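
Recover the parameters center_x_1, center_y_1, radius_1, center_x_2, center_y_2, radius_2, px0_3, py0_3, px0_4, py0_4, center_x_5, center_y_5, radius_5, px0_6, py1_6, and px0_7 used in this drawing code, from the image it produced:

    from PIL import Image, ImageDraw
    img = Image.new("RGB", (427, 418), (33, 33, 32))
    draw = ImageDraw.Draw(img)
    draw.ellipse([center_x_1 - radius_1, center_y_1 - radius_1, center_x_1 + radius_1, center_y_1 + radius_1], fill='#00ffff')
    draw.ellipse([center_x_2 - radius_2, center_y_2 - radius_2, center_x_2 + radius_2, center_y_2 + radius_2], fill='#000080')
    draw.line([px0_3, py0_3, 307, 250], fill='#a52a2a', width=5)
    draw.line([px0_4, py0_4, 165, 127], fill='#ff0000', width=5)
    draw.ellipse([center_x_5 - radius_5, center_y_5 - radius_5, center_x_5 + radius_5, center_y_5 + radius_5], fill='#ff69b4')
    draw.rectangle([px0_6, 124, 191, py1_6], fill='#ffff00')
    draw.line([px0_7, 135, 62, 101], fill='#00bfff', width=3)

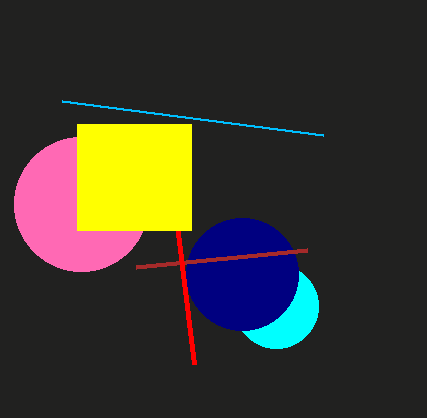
center_x_1 = 276; center_y_1 = 306; radius_1 = 42; center_x_2 = 242; center_y_2 = 274; radius_2 = 56; px0_3 = 136; py0_3 = 267; px0_4 = 194; py0_4 = 364; center_x_5 = 81; center_y_5 = 204; radius_5 = 67; px0_6 = 77; py1_6 = 230; px0_7 = 323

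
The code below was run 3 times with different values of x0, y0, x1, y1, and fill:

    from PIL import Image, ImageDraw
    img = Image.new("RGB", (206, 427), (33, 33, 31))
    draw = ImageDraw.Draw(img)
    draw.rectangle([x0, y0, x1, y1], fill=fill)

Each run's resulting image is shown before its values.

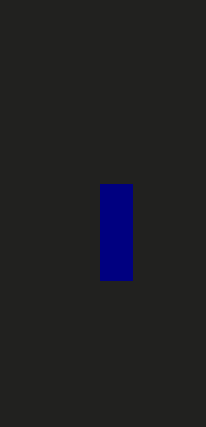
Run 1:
x0 = 100; y0 = 184; x1 = 132; y1 = 280; fill = 'navy'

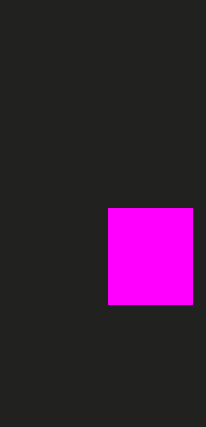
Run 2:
x0 = 108
y0 = 208
x1 = 192
y1 = 304
fill = 'magenta'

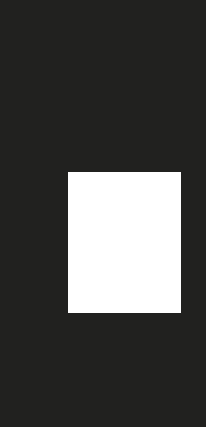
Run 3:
x0 = 68, y0 = 172, x1 = 180, y1 = 312, fill = 'white'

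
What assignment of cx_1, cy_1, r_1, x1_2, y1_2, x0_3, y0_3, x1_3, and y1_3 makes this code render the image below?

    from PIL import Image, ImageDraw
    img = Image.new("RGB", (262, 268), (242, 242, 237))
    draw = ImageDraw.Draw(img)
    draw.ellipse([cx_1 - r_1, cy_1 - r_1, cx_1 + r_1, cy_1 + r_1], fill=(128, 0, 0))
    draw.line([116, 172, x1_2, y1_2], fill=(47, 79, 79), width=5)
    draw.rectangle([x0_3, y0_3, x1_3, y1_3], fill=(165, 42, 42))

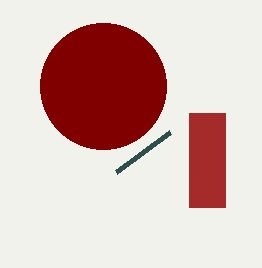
cx_1 = 103, cy_1 = 86, r_1 = 63, x1_2 = 170, y1_2 = 132, x0_3 = 189, y0_3 = 113, x1_3 = 225, y1_3 = 207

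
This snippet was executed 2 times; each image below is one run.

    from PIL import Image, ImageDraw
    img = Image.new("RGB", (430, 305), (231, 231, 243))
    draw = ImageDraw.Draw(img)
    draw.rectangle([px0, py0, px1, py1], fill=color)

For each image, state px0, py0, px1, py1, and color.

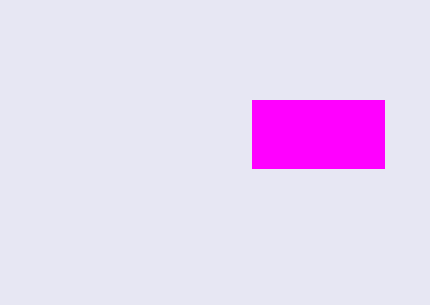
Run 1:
px0 = 252
py0 = 100
px1 = 384
py1 = 168
color = 'magenta'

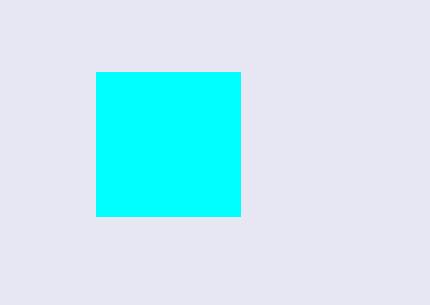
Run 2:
px0 = 96
py0 = 72
px1 = 240
py1 = 216
color = 'cyan'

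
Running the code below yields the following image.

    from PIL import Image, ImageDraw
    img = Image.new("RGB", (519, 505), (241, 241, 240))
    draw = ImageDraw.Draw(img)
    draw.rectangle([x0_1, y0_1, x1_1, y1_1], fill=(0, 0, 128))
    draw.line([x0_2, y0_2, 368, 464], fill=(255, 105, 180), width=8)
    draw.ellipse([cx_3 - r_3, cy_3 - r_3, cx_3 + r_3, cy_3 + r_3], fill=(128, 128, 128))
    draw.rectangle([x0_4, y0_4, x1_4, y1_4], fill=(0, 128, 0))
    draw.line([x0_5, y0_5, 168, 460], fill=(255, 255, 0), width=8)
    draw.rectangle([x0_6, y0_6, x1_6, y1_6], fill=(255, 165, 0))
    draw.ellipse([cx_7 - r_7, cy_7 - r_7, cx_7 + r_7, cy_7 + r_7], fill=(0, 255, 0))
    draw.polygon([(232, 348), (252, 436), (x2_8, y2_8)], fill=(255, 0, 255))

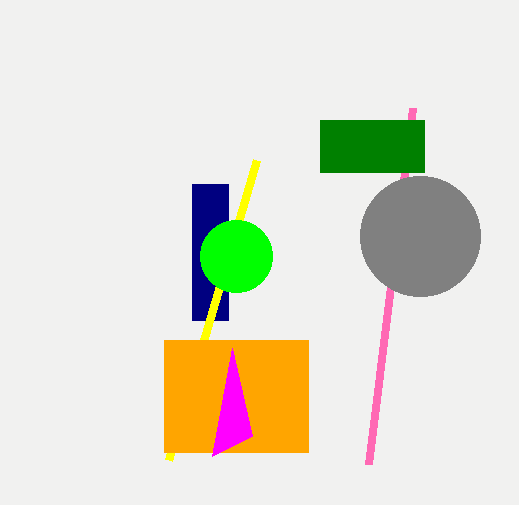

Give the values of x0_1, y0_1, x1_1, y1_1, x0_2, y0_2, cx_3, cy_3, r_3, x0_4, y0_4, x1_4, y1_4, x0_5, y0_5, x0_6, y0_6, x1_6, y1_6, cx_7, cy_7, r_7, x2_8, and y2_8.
x0_1 = 192
y0_1 = 184
x1_1 = 228
y1_1 = 320
x0_2 = 412
y0_2 = 108
cx_3 = 420
cy_3 = 236
r_3 = 60
x0_4 = 320
y0_4 = 120
x1_4 = 424
y1_4 = 172
x0_5 = 256
y0_5 = 160
x0_6 = 164
y0_6 = 340
x1_6 = 308
y1_6 = 452
cx_7 = 236
cy_7 = 256
r_7 = 36
x2_8 = 212
y2_8 = 456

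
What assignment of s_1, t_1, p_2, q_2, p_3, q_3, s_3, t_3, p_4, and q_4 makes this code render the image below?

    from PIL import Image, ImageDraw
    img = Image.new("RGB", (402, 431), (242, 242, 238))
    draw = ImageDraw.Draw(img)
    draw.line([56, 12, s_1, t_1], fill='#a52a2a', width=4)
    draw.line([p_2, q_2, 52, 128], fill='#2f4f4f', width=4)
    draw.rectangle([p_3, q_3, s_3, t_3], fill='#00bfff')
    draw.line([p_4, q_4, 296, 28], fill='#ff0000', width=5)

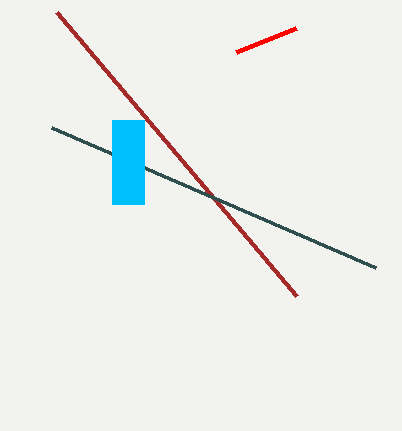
s_1 = 296; t_1 = 296; p_2 = 376; q_2 = 268; p_3 = 112; q_3 = 120; s_3 = 144; t_3 = 204; p_4 = 236; q_4 = 52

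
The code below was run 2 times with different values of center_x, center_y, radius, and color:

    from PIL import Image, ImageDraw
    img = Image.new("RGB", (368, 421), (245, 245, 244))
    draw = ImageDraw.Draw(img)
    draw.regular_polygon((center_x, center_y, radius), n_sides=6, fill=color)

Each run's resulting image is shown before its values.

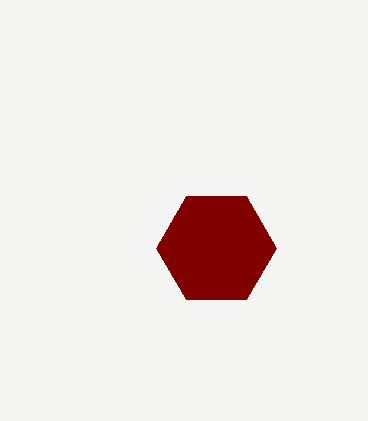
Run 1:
center_x = 216, center_y = 248, radius = 60, color = 'maroon'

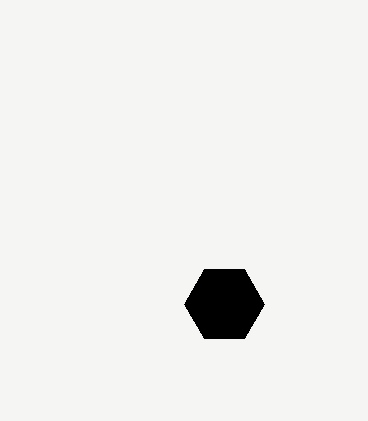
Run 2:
center_x = 224; center_y = 304; radius = 40; color = 'black'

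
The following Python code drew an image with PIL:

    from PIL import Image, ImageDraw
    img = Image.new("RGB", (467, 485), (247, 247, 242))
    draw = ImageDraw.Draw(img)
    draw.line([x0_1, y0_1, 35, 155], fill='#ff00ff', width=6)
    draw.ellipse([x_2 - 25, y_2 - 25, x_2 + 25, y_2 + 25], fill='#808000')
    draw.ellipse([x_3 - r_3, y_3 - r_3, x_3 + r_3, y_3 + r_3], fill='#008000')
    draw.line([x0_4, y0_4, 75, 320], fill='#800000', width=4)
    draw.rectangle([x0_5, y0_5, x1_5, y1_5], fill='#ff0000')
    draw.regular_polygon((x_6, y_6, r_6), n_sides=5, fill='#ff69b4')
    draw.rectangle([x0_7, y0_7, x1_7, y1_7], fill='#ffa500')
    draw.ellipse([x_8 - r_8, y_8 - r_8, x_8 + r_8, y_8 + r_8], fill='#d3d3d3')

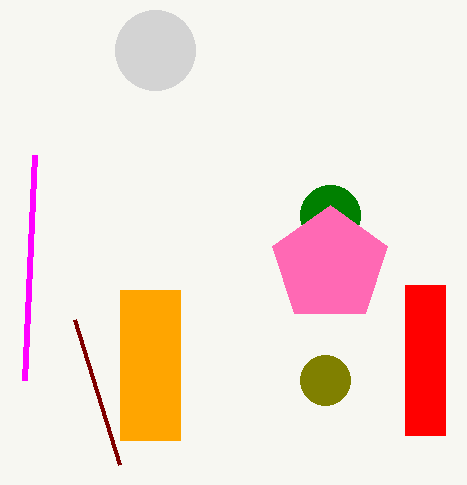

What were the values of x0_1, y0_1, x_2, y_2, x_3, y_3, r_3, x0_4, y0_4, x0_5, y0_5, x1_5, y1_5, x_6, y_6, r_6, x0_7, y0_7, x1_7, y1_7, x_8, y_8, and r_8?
x0_1 = 25, y0_1 = 380, x_2 = 325, y_2 = 380, x_3 = 330, y_3 = 215, r_3 = 30, x0_4 = 120, y0_4 = 465, x0_5 = 405, y0_5 = 285, x1_5 = 445, y1_5 = 435, x_6 = 330, y_6 = 265, r_6 = 60, x0_7 = 120, y0_7 = 290, x1_7 = 180, y1_7 = 440, x_8 = 155, y_8 = 50, r_8 = 40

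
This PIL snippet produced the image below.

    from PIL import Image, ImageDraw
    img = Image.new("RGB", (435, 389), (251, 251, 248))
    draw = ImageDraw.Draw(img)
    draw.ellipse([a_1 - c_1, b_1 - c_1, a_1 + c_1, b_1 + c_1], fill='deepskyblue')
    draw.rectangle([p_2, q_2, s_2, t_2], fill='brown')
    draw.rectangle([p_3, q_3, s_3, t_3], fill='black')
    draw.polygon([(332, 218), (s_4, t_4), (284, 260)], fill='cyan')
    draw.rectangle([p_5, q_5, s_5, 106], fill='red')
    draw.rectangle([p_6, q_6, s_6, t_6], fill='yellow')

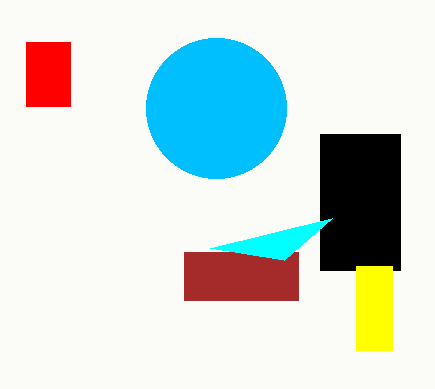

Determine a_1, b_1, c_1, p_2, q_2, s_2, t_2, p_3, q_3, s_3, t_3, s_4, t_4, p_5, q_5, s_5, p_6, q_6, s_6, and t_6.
a_1 = 216
b_1 = 108
c_1 = 70
p_2 = 184
q_2 = 252
s_2 = 298
t_2 = 300
p_3 = 320
q_3 = 134
s_3 = 400
t_3 = 270
s_4 = 210
t_4 = 248
p_5 = 26
q_5 = 42
s_5 = 70
p_6 = 356
q_6 = 266
s_6 = 392
t_6 = 350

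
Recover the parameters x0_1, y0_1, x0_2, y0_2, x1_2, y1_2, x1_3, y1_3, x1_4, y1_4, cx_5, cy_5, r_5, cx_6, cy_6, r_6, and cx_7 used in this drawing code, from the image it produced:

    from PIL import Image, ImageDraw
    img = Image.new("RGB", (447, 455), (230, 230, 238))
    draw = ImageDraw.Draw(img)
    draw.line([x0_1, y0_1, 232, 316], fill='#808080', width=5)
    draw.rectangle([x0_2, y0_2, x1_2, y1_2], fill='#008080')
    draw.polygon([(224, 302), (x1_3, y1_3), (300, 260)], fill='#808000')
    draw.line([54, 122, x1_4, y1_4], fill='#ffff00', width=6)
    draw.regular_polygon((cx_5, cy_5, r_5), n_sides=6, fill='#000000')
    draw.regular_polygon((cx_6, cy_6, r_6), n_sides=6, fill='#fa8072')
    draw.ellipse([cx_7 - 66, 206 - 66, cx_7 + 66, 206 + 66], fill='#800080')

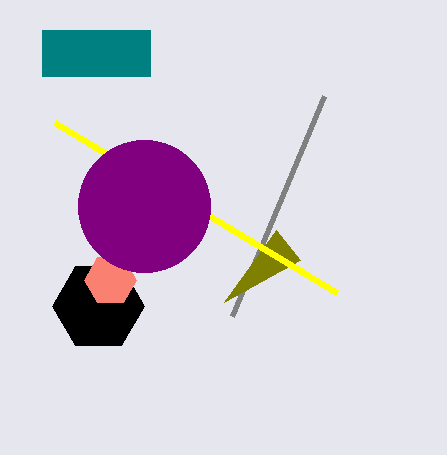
x0_1 = 324
y0_1 = 96
x0_2 = 42
y0_2 = 30
x1_2 = 150
y1_2 = 76
x1_3 = 276
y1_3 = 230
x1_4 = 336
y1_4 = 292
cx_5 = 98
cy_5 = 306
r_5 = 46
cx_6 = 110
cy_6 = 280
r_6 = 26
cx_7 = 144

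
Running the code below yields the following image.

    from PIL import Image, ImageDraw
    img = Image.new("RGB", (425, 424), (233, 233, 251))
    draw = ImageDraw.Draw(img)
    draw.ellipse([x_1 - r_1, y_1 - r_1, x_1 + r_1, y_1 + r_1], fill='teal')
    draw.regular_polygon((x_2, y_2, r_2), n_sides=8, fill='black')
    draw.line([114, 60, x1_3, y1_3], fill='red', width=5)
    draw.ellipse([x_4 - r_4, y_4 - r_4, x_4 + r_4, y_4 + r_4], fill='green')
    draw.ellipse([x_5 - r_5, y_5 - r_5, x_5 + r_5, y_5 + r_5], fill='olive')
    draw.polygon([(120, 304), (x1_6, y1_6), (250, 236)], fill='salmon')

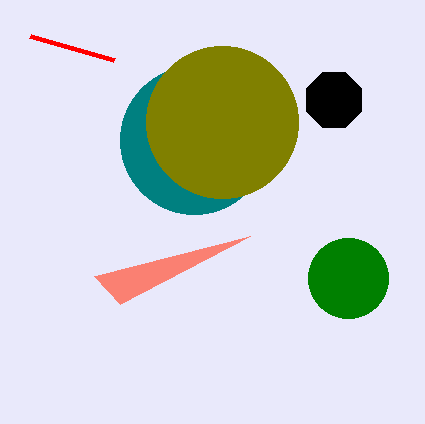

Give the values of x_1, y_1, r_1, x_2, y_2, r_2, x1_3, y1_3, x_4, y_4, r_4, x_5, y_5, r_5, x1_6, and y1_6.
x_1 = 194
y_1 = 140
r_1 = 74
x_2 = 334
y_2 = 100
r_2 = 30
x1_3 = 30
y1_3 = 36
x_4 = 348
y_4 = 278
r_4 = 40
x_5 = 222
y_5 = 122
r_5 = 76
x1_6 = 94
y1_6 = 276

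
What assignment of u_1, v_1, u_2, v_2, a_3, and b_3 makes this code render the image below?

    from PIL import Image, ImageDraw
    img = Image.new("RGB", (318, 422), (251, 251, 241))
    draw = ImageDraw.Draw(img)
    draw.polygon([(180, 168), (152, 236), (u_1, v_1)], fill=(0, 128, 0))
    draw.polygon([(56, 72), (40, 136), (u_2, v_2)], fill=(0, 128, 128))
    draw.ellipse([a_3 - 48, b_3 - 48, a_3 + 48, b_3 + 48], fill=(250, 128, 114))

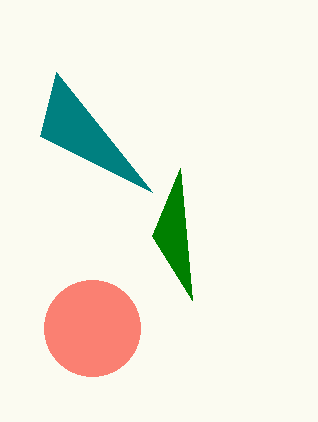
u_1 = 192
v_1 = 300
u_2 = 152
v_2 = 192
a_3 = 92
b_3 = 328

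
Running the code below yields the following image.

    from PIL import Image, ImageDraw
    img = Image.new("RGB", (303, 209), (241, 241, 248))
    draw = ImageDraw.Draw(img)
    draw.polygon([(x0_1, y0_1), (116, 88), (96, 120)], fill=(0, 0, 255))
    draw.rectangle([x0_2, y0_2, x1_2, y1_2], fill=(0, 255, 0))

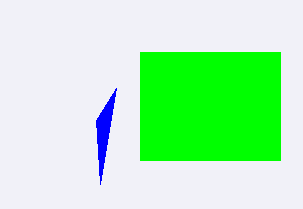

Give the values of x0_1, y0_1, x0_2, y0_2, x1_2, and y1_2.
x0_1 = 100; y0_1 = 184; x0_2 = 140; y0_2 = 52; x1_2 = 280; y1_2 = 160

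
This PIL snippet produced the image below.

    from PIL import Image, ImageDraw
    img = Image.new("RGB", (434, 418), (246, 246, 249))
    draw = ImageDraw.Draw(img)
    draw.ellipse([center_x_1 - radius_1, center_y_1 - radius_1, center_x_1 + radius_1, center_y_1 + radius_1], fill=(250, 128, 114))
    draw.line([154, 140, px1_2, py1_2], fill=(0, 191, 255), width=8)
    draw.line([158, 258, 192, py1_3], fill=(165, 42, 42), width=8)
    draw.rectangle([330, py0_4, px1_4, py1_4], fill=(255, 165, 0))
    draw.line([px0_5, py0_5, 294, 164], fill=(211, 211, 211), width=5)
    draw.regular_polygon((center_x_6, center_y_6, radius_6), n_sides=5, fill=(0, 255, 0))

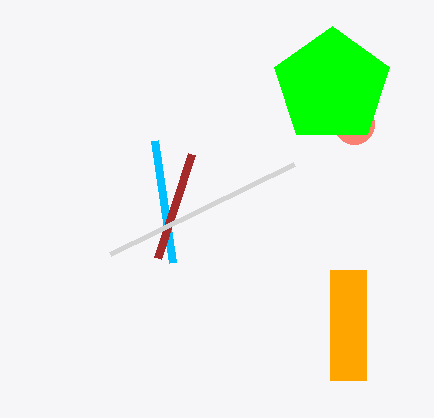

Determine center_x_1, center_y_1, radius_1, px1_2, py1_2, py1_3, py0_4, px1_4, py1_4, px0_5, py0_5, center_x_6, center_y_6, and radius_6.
center_x_1 = 354
center_y_1 = 124
radius_1 = 20
px1_2 = 172
py1_2 = 262
py1_3 = 154
py0_4 = 270
px1_4 = 366
py1_4 = 380
px0_5 = 110
py0_5 = 254
center_x_6 = 332
center_y_6 = 86
radius_6 = 60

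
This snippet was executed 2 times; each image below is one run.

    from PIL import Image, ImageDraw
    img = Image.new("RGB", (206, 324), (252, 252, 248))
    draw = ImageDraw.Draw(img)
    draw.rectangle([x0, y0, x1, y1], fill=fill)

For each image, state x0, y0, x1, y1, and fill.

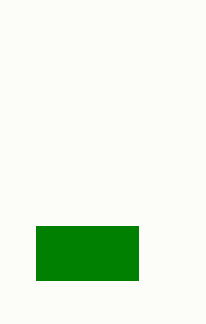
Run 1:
x0 = 36, y0 = 226, x1 = 138, y1 = 280, fill = 'green'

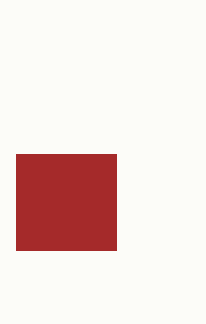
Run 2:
x0 = 16, y0 = 154, x1 = 116, y1 = 250, fill = 'brown'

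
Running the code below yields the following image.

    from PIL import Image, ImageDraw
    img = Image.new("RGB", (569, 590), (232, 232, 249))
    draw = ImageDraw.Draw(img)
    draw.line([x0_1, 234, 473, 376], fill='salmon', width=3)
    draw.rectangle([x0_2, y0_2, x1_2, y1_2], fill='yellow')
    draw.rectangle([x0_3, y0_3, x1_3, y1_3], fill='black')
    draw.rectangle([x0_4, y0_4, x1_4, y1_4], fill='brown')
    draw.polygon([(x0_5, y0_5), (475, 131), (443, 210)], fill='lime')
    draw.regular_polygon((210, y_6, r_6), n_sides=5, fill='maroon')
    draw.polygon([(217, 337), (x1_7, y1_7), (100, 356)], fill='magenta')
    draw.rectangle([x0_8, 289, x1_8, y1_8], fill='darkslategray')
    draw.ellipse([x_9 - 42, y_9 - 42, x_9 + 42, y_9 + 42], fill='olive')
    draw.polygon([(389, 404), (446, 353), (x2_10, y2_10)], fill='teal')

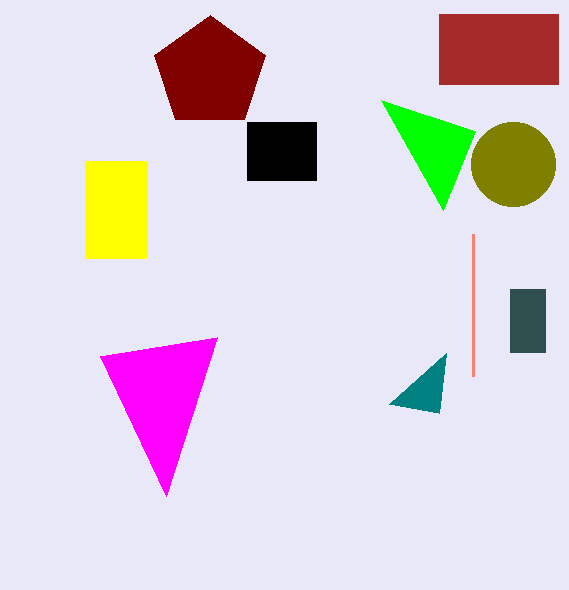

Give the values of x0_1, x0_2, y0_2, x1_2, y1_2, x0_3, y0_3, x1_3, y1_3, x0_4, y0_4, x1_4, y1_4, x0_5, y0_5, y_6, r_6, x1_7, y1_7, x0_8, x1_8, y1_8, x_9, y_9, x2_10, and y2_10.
x0_1 = 473; x0_2 = 85; y0_2 = 161; x1_2 = 147; y1_2 = 258; x0_3 = 247; y0_3 = 122; x1_3 = 316; y1_3 = 180; x0_4 = 439; y0_4 = 14; x1_4 = 558; y1_4 = 84; x0_5 = 381; y0_5 = 100; y_6 = 73; r_6 = 58; x1_7 = 166; y1_7 = 496; x0_8 = 510; x1_8 = 545; y1_8 = 352; x_9 = 513; y_9 = 164; x2_10 = 439; y2_10 = 413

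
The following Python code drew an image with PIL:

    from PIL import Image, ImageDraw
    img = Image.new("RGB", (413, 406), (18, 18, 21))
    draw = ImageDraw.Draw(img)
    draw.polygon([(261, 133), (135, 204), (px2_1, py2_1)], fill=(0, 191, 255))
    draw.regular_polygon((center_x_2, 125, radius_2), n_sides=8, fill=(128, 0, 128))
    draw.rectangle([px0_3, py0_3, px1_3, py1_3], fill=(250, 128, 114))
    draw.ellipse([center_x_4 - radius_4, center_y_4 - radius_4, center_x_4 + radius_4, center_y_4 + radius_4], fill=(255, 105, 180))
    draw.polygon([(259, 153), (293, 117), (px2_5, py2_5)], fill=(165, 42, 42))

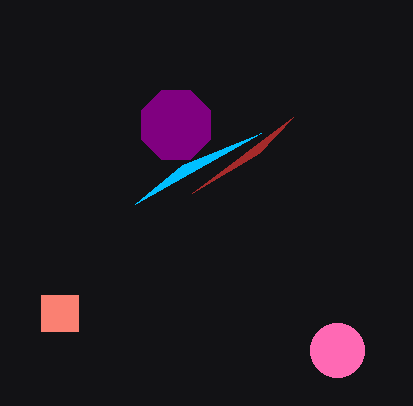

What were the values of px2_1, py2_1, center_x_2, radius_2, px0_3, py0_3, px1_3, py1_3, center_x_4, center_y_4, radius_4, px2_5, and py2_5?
px2_1 = 182
py2_1 = 165
center_x_2 = 176
radius_2 = 37
px0_3 = 41
py0_3 = 295
px1_3 = 78
py1_3 = 331
center_x_4 = 337
center_y_4 = 350
radius_4 = 27
px2_5 = 192
py2_5 = 193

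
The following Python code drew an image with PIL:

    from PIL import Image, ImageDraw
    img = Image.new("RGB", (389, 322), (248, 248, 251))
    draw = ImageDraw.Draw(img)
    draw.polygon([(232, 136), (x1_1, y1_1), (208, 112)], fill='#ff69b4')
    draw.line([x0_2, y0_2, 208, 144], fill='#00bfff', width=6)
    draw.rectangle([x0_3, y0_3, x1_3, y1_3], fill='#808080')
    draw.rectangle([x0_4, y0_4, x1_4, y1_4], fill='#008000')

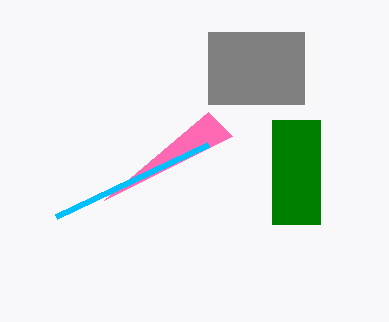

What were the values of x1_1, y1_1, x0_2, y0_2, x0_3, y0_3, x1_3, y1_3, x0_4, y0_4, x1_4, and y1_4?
x1_1 = 104, y1_1 = 200, x0_2 = 56, y0_2 = 216, x0_3 = 208, y0_3 = 32, x1_3 = 304, y1_3 = 104, x0_4 = 272, y0_4 = 120, x1_4 = 320, y1_4 = 224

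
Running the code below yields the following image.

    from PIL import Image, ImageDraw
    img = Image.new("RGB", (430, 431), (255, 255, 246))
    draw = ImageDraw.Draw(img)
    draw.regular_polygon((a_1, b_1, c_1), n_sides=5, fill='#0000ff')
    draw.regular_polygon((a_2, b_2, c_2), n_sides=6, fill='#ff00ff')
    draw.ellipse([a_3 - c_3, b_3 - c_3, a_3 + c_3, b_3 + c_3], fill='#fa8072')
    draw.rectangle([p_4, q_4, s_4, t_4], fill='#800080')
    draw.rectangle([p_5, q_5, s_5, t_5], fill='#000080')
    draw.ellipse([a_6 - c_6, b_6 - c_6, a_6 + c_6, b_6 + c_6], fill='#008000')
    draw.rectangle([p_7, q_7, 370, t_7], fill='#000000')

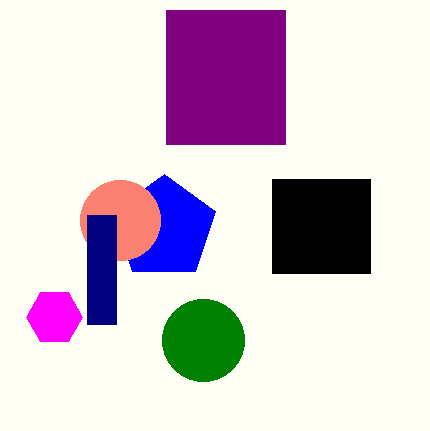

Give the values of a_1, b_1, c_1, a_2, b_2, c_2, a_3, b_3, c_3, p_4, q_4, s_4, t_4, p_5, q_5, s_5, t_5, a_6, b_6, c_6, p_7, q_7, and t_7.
a_1 = 164; b_1 = 228; c_1 = 54; a_2 = 54; b_2 = 317; c_2 = 28; a_3 = 120; b_3 = 220; c_3 = 40; p_4 = 166; q_4 = 10; s_4 = 285; t_4 = 144; p_5 = 87; q_5 = 215; s_5 = 116; t_5 = 324; a_6 = 203; b_6 = 340; c_6 = 41; p_7 = 272; q_7 = 179; t_7 = 273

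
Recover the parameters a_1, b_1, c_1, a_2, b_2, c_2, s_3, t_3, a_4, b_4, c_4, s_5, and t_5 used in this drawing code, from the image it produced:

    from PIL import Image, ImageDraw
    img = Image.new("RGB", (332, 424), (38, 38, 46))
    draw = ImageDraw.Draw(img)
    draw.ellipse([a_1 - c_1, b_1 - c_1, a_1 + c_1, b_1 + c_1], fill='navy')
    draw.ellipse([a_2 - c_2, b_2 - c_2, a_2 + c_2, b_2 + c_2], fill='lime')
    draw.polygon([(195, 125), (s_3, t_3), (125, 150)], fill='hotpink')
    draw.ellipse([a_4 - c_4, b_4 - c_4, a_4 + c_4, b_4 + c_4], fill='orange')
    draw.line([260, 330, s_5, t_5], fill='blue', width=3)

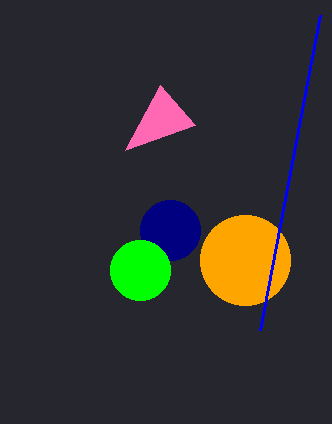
a_1 = 170; b_1 = 230; c_1 = 30; a_2 = 140; b_2 = 270; c_2 = 30; s_3 = 160; t_3 = 85; a_4 = 245; b_4 = 260; c_4 = 45; s_5 = 320; t_5 = 15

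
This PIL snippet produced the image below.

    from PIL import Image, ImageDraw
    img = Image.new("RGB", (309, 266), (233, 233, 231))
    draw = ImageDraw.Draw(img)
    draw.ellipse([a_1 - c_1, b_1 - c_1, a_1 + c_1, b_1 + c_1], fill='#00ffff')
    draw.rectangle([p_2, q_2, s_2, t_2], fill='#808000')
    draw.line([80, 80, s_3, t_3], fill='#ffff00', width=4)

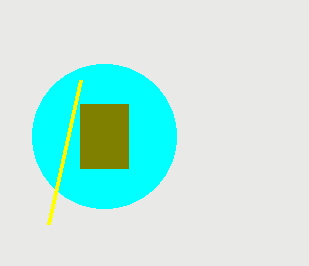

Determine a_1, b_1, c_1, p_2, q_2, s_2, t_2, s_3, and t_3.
a_1 = 104, b_1 = 136, c_1 = 72, p_2 = 80, q_2 = 104, s_2 = 128, t_2 = 168, s_3 = 48, t_3 = 224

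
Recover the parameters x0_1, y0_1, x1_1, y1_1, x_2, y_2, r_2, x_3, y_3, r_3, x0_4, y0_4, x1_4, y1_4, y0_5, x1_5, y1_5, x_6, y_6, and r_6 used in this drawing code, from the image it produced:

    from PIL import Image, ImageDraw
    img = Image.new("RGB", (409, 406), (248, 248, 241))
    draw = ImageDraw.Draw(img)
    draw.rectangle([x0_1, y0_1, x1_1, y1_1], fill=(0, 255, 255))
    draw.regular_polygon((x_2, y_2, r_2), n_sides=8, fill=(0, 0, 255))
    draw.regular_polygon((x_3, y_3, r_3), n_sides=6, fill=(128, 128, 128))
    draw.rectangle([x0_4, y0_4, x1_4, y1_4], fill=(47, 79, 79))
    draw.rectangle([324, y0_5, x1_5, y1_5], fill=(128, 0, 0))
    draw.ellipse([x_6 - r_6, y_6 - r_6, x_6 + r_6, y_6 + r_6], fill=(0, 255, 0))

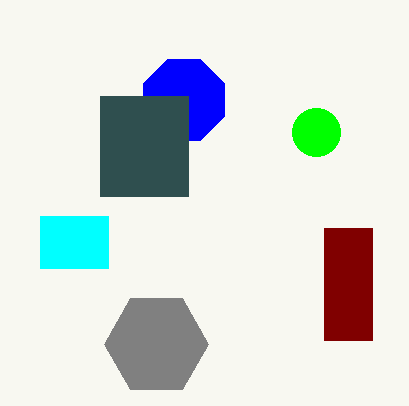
x0_1 = 40
y0_1 = 216
x1_1 = 108
y1_1 = 268
x_2 = 184
y_2 = 100
r_2 = 44
x_3 = 156
y_3 = 344
r_3 = 52
x0_4 = 100
y0_4 = 96
x1_4 = 188
y1_4 = 196
y0_5 = 228
x1_5 = 372
y1_5 = 340
x_6 = 316
y_6 = 132
r_6 = 24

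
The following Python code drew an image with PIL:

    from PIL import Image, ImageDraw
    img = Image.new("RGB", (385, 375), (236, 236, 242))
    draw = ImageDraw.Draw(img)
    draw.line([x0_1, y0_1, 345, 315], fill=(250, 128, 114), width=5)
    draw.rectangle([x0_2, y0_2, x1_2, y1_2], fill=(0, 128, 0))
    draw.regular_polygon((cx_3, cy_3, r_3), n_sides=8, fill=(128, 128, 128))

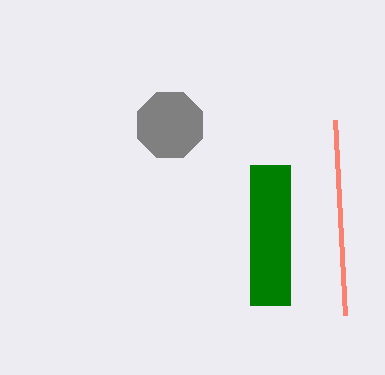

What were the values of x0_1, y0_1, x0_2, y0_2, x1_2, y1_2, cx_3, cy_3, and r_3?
x0_1 = 335
y0_1 = 120
x0_2 = 250
y0_2 = 165
x1_2 = 290
y1_2 = 305
cx_3 = 170
cy_3 = 125
r_3 = 35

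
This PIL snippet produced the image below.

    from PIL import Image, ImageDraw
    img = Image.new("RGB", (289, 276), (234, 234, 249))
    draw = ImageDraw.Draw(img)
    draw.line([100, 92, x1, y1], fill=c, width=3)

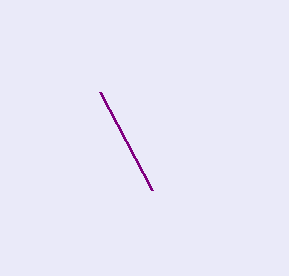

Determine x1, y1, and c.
x1 = 152, y1 = 190, c = 'purple'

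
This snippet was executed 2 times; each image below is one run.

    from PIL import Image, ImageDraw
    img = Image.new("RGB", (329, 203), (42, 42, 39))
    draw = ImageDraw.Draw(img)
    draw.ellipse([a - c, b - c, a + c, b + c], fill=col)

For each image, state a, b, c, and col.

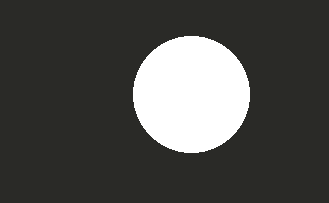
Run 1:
a = 191, b = 94, c = 58, col = 'white'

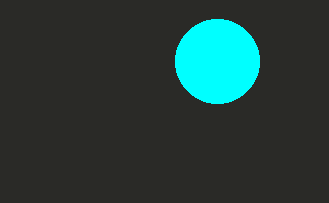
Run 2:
a = 217
b = 61
c = 42
col = 'cyan'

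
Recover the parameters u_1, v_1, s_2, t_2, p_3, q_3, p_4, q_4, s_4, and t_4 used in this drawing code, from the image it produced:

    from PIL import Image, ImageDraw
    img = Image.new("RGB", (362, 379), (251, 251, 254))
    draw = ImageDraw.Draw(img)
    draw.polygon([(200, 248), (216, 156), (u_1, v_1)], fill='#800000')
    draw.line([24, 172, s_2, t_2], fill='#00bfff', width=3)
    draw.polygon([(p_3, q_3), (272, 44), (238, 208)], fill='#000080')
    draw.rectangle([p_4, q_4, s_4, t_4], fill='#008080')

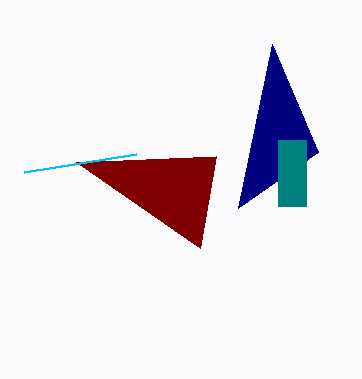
u_1 = 76; v_1 = 162; s_2 = 136; t_2 = 154; p_3 = 318; q_3 = 152; p_4 = 278; q_4 = 140; s_4 = 306; t_4 = 206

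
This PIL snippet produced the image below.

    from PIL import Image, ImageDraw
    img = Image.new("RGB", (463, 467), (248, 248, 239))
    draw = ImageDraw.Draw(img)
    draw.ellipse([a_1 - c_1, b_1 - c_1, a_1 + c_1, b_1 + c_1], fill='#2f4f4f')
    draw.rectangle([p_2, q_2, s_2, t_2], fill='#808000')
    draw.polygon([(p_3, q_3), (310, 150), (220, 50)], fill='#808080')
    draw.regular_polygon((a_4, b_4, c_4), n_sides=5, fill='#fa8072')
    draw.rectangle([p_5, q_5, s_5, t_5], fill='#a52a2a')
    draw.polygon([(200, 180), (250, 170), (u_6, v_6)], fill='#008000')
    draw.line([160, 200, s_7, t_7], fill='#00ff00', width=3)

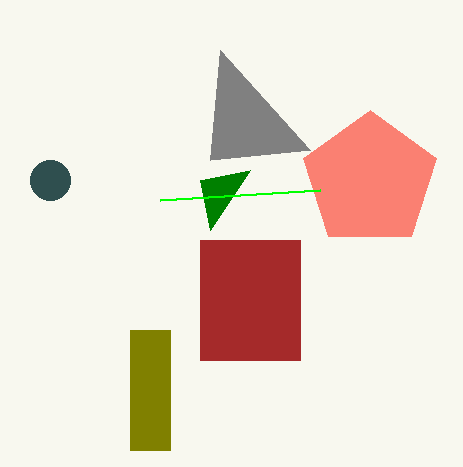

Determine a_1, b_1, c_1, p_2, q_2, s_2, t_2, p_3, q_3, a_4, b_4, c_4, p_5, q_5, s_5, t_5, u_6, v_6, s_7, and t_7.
a_1 = 50; b_1 = 180; c_1 = 20; p_2 = 130; q_2 = 330; s_2 = 170; t_2 = 450; p_3 = 210; q_3 = 160; a_4 = 370; b_4 = 180; c_4 = 70; p_5 = 200; q_5 = 240; s_5 = 300; t_5 = 360; u_6 = 210; v_6 = 230; s_7 = 320; t_7 = 190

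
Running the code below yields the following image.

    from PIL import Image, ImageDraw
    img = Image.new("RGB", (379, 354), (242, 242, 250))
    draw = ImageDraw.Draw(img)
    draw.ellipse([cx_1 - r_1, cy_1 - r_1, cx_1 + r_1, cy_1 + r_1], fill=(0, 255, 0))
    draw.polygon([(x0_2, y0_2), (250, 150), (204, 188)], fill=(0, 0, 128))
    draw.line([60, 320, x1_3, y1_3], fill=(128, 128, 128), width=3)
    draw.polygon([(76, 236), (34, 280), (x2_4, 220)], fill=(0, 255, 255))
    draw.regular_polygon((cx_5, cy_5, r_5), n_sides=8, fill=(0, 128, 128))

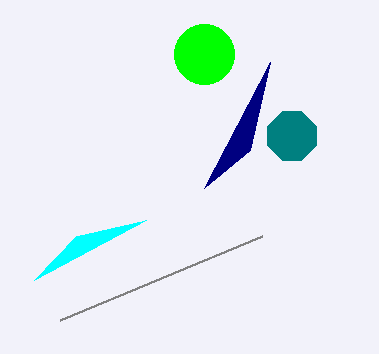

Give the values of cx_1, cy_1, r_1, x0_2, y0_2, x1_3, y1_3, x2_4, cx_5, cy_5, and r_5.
cx_1 = 204; cy_1 = 54; r_1 = 30; x0_2 = 270; y0_2 = 62; x1_3 = 262; y1_3 = 236; x2_4 = 146; cx_5 = 292; cy_5 = 136; r_5 = 26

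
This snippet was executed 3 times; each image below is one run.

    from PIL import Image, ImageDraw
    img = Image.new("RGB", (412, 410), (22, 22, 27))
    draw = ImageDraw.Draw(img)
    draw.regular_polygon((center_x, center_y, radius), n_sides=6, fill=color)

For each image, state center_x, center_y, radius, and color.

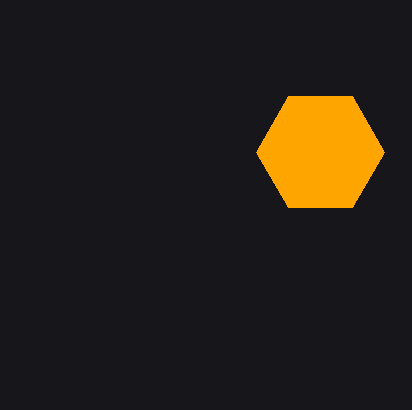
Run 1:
center_x = 320, center_y = 152, radius = 64, color = 'orange'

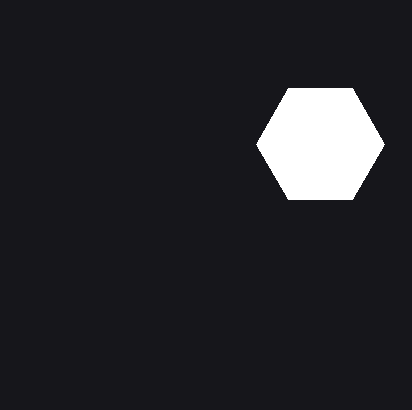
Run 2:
center_x = 320; center_y = 144; radius = 64; color = 'white'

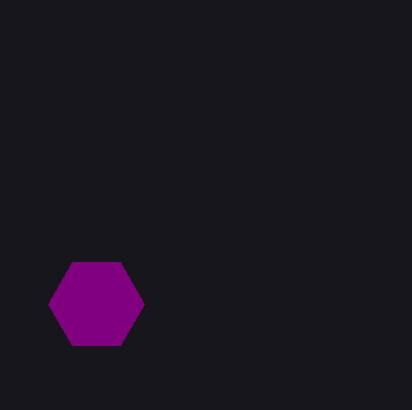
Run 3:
center_x = 96; center_y = 304; radius = 48; color = 'purple'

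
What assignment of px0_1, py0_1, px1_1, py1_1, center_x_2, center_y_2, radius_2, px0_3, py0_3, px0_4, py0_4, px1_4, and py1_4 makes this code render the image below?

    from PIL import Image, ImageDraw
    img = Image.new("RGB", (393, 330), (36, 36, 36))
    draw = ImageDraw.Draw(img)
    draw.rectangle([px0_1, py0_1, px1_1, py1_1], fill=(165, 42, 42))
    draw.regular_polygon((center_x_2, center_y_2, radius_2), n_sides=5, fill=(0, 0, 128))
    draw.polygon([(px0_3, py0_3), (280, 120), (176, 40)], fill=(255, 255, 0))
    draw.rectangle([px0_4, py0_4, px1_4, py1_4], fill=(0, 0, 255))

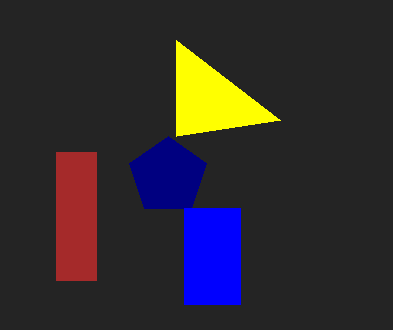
px0_1 = 56, py0_1 = 152, px1_1 = 96, py1_1 = 280, center_x_2 = 168, center_y_2 = 176, radius_2 = 40, px0_3 = 176, py0_3 = 136, px0_4 = 184, py0_4 = 208, px1_4 = 240, py1_4 = 304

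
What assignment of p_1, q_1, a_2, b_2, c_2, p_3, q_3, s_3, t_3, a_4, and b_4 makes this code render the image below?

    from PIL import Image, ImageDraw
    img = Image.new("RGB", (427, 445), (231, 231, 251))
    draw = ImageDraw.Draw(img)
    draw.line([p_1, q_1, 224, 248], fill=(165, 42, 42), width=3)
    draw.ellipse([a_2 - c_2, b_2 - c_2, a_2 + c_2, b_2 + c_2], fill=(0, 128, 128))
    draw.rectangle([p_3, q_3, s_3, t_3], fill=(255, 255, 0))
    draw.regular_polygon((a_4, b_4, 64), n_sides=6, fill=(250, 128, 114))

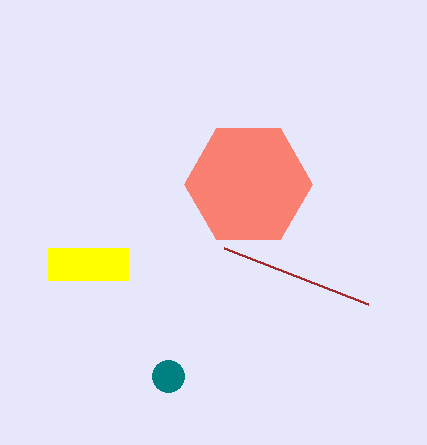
p_1 = 368; q_1 = 304; a_2 = 168; b_2 = 376; c_2 = 16; p_3 = 48; q_3 = 248; s_3 = 128; t_3 = 280; a_4 = 248; b_4 = 184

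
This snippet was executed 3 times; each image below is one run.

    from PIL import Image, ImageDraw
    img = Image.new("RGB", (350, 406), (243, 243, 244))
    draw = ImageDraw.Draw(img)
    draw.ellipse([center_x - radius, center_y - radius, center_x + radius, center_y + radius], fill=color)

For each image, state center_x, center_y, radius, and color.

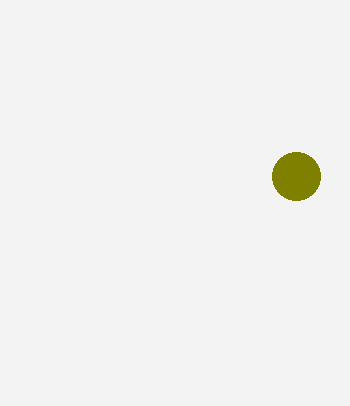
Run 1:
center_x = 296, center_y = 176, radius = 24, color = 'olive'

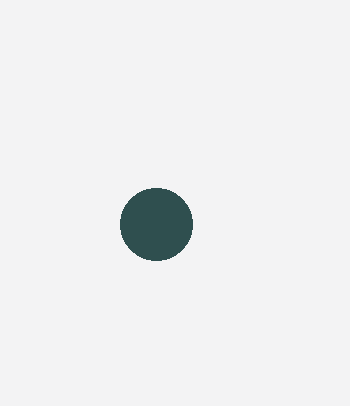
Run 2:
center_x = 156
center_y = 224
radius = 36
color = 'darkslategray'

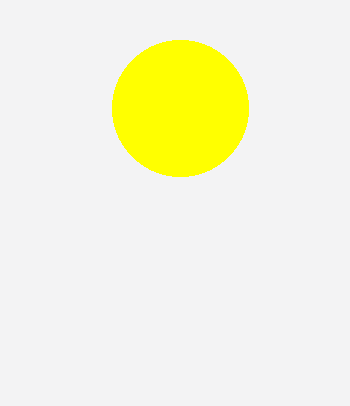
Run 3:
center_x = 180; center_y = 108; radius = 68; color = 'yellow'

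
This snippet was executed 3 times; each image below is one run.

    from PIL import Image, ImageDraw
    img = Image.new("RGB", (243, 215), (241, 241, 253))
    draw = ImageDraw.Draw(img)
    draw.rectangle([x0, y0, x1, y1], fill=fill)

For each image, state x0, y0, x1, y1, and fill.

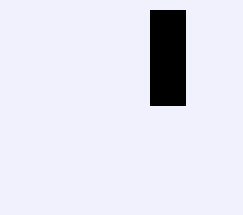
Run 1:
x0 = 150; y0 = 10; x1 = 185; y1 = 105; fill = 'black'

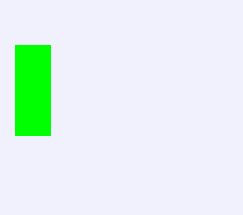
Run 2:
x0 = 15
y0 = 45
x1 = 50
y1 = 135
fill = 'lime'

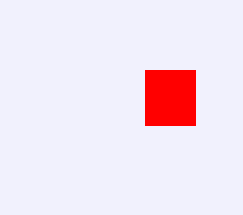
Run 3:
x0 = 145, y0 = 70, x1 = 195, y1 = 125, fill = 'red'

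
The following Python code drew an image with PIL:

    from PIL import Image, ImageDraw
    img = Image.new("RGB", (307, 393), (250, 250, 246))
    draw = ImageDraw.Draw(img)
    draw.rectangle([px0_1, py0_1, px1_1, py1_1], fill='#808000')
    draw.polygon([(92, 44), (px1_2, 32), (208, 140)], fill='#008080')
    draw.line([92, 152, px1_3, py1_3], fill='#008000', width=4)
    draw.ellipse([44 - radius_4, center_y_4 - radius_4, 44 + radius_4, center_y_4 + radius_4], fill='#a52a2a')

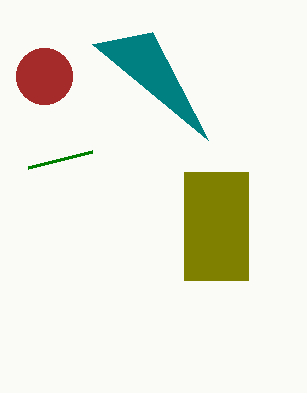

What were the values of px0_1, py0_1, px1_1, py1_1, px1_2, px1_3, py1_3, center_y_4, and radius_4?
px0_1 = 184, py0_1 = 172, px1_1 = 248, py1_1 = 280, px1_2 = 152, px1_3 = 28, py1_3 = 168, center_y_4 = 76, radius_4 = 28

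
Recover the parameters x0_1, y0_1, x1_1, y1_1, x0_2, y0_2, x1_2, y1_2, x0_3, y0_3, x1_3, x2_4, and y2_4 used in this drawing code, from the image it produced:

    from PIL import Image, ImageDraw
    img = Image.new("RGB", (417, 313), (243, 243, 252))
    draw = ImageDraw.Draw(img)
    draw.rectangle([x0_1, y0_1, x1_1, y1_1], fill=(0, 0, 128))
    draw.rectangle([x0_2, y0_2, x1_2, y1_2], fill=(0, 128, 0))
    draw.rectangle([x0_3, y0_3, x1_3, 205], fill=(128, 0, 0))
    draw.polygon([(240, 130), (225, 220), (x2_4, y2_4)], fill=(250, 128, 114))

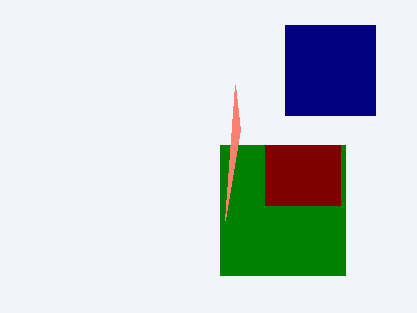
x0_1 = 285, y0_1 = 25, x1_1 = 375, y1_1 = 115, x0_2 = 220, y0_2 = 145, x1_2 = 345, y1_2 = 275, x0_3 = 265, y0_3 = 145, x1_3 = 340, x2_4 = 235, y2_4 = 85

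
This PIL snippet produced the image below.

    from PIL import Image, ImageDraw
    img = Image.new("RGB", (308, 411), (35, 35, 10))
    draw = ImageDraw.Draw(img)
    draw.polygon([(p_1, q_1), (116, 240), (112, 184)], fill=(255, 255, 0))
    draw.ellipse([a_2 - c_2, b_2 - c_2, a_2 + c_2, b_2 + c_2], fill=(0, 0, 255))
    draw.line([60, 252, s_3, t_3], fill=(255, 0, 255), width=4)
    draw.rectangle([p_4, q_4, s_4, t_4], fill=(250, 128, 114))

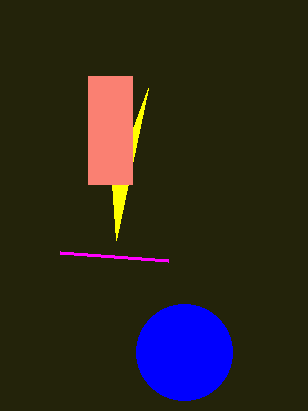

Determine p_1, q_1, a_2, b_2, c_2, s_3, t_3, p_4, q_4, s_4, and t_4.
p_1 = 148
q_1 = 88
a_2 = 184
b_2 = 352
c_2 = 48
s_3 = 168
t_3 = 260
p_4 = 88
q_4 = 76
s_4 = 132
t_4 = 184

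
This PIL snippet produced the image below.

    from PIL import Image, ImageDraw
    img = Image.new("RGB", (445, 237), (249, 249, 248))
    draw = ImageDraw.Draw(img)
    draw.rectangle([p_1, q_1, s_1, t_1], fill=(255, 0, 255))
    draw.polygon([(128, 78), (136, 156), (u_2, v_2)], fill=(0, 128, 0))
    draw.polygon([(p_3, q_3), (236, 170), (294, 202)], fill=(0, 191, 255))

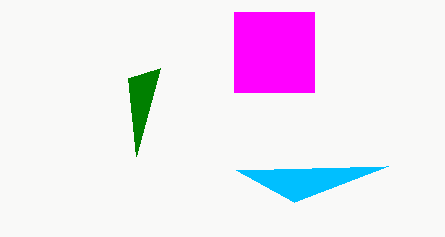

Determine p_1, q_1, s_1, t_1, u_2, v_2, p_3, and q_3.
p_1 = 234
q_1 = 12
s_1 = 314
t_1 = 92
u_2 = 160
v_2 = 68
p_3 = 388
q_3 = 166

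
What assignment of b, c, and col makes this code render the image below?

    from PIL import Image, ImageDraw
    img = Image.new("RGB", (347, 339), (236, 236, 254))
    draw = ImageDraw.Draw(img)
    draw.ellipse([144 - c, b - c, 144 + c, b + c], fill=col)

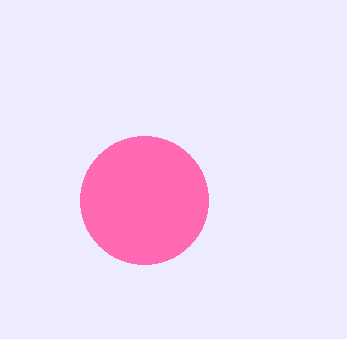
b = 200, c = 64, col = 'hotpink'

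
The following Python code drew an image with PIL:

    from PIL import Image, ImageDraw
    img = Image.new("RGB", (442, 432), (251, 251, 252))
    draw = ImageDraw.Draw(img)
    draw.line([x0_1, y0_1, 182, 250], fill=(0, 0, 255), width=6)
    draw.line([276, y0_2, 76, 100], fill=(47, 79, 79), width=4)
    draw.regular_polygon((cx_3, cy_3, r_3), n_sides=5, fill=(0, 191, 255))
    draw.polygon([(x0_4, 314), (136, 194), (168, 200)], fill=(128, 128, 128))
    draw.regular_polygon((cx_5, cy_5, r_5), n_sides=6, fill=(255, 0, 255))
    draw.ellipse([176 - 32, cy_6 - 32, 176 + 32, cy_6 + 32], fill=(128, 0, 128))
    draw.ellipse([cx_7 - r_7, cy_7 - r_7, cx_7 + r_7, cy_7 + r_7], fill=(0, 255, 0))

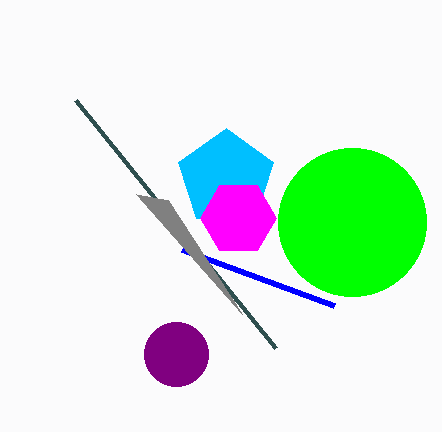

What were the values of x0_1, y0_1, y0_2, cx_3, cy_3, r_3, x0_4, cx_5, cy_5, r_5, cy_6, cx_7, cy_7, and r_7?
x0_1 = 334; y0_1 = 306; y0_2 = 348; cx_3 = 226; cy_3 = 178; r_3 = 50; x0_4 = 242; cx_5 = 238; cy_5 = 218; r_5 = 38; cy_6 = 354; cx_7 = 352; cy_7 = 222; r_7 = 74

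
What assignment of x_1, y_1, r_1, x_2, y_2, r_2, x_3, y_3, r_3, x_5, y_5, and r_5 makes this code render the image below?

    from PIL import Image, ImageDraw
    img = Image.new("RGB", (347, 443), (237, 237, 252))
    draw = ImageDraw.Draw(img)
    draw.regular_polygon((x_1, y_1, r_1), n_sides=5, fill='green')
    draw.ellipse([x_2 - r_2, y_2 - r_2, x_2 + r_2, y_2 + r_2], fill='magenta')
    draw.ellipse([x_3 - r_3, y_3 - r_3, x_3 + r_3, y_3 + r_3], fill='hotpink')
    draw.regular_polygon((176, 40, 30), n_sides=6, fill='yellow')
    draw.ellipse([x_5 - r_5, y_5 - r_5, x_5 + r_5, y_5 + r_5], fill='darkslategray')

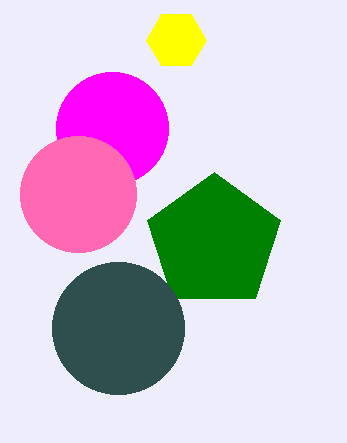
x_1 = 214
y_1 = 242
r_1 = 70
x_2 = 112
y_2 = 128
r_2 = 56
x_3 = 78
y_3 = 194
r_3 = 58
x_5 = 118
y_5 = 328
r_5 = 66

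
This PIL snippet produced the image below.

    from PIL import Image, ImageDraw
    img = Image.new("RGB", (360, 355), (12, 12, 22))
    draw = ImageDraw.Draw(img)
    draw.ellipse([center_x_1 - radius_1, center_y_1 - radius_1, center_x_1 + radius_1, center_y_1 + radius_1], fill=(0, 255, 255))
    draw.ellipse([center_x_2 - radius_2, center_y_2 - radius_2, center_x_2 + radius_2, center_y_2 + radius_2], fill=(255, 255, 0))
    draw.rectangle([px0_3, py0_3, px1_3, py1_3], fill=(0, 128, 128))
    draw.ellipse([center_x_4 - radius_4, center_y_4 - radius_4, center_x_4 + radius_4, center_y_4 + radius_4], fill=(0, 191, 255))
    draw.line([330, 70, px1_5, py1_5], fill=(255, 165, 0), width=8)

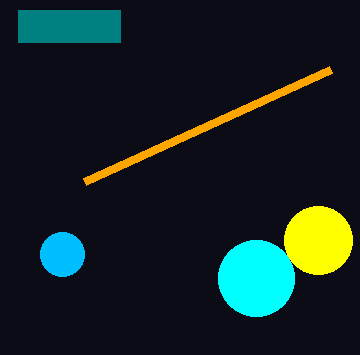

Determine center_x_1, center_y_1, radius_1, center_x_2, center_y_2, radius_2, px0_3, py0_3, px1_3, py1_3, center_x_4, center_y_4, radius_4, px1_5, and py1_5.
center_x_1 = 256
center_y_1 = 278
radius_1 = 38
center_x_2 = 318
center_y_2 = 240
radius_2 = 34
px0_3 = 18
py0_3 = 10
px1_3 = 120
py1_3 = 42
center_x_4 = 62
center_y_4 = 254
radius_4 = 22
px1_5 = 84
py1_5 = 182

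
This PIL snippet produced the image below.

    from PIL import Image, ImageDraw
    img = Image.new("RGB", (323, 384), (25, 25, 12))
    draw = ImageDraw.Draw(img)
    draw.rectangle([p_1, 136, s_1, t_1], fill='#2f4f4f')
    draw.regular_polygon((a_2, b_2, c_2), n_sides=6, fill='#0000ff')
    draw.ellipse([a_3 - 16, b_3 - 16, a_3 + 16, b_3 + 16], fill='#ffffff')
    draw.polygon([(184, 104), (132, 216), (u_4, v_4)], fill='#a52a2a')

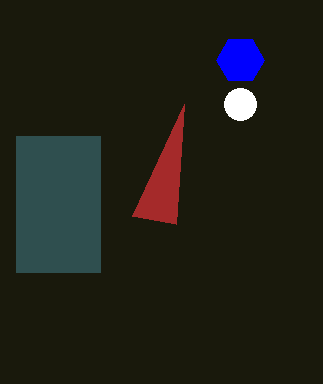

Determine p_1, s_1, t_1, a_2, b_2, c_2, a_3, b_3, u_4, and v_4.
p_1 = 16
s_1 = 100
t_1 = 272
a_2 = 240
b_2 = 60
c_2 = 24
a_3 = 240
b_3 = 104
u_4 = 176
v_4 = 224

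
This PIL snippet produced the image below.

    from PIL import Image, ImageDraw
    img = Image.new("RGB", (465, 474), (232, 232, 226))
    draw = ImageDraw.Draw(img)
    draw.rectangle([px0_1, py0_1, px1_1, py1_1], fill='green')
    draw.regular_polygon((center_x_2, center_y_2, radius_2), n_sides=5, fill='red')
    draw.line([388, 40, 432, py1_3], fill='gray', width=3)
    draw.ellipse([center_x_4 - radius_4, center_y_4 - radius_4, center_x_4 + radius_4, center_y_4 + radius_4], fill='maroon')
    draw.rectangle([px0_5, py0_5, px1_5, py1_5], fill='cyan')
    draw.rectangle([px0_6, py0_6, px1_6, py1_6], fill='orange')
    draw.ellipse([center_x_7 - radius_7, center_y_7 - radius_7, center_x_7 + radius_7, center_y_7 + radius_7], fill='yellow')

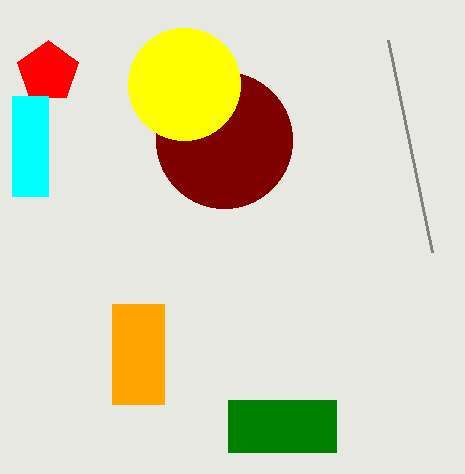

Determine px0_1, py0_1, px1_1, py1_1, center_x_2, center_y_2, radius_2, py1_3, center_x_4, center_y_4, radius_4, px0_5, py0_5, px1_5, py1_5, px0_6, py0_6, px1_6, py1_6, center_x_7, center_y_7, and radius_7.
px0_1 = 228; py0_1 = 400; px1_1 = 336; py1_1 = 452; center_x_2 = 48; center_y_2 = 72; radius_2 = 32; py1_3 = 252; center_x_4 = 224; center_y_4 = 140; radius_4 = 68; px0_5 = 12; py0_5 = 96; px1_5 = 48; py1_5 = 196; px0_6 = 112; py0_6 = 304; px1_6 = 164; py1_6 = 404; center_x_7 = 184; center_y_7 = 84; radius_7 = 56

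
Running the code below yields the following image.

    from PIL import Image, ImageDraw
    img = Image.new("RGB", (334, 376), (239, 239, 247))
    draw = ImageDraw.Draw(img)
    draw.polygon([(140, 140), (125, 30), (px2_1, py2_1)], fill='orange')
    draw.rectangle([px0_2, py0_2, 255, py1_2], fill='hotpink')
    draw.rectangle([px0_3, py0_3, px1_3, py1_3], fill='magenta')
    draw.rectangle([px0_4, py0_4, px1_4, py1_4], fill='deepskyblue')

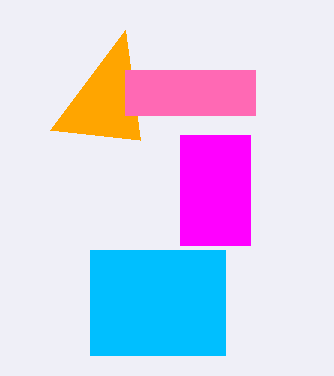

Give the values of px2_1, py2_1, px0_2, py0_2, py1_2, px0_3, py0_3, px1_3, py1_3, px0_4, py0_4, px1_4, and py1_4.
px2_1 = 50, py2_1 = 130, px0_2 = 125, py0_2 = 70, py1_2 = 115, px0_3 = 180, py0_3 = 135, px1_3 = 250, py1_3 = 245, px0_4 = 90, py0_4 = 250, px1_4 = 225, py1_4 = 355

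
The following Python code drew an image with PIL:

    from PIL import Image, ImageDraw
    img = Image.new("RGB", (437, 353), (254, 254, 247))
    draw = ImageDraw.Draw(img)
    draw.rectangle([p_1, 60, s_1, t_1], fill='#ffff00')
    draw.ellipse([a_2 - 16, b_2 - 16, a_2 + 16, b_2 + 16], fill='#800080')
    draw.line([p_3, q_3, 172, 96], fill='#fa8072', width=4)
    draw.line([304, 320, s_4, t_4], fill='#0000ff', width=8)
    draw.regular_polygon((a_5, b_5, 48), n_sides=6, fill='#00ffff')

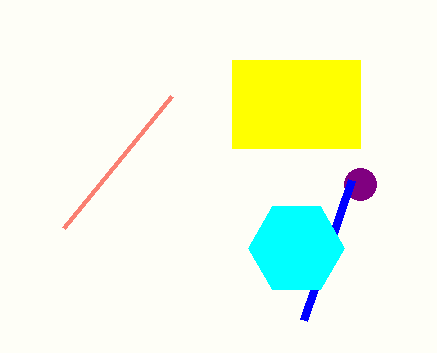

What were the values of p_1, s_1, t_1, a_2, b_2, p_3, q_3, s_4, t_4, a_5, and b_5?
p_1 = 232
s_1 = 360
t_1 = 148
a_2 = 360
b_2 = 184
p_3 = 64
q_3 = 228
s_4 = 352
t_4 = 180
a_5 = 296
b_5 = 248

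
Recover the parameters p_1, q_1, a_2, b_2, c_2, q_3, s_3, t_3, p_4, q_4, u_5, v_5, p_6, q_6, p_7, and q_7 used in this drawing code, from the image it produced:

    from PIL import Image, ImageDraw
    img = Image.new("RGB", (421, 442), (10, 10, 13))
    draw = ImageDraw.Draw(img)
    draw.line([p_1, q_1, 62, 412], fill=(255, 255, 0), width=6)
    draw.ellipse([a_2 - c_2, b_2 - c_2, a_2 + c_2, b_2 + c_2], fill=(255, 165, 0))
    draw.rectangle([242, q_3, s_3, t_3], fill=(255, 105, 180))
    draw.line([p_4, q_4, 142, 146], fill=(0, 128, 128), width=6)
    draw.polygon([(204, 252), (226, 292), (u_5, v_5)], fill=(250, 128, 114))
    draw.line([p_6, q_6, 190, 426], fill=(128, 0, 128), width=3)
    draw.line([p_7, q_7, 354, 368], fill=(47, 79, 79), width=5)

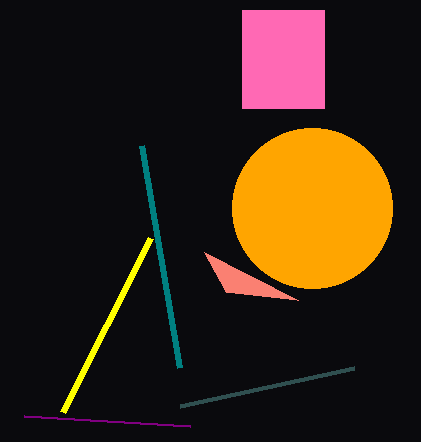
p_1 = 150, q_1 = 238, a_2 = 312, b_2 = 208, c_2 = 80, q_3 = 10, s_3 = 324, t_3 = 108, p_4 = 180, q_4 = 368, u_5 = 298, v_5 = 300, p_6 = 24, q_6 = 416, p_7 = 180, q_7 = 406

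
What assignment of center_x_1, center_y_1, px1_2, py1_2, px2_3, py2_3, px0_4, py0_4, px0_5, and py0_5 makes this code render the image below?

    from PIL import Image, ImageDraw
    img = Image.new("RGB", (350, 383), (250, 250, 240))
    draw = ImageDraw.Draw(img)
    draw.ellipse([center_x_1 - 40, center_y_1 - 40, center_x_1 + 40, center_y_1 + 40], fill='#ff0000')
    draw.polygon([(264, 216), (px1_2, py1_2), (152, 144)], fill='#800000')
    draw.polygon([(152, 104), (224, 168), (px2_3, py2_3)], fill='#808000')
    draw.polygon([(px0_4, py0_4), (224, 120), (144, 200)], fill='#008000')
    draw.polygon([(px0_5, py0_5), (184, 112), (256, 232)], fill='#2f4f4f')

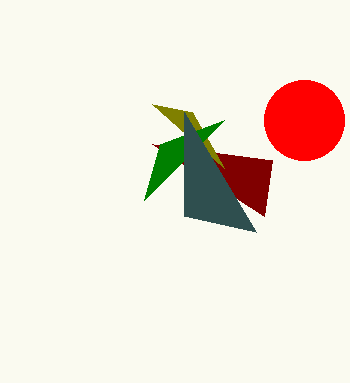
center_x_1 = 304
center_y_1 = 120
px1_2 = 272
py1_2 = 160
px2_3 = 192
py2_3 = 112
px0_4 = 160
py0_4 = 144
px0_5 = 184
py0_5 = 216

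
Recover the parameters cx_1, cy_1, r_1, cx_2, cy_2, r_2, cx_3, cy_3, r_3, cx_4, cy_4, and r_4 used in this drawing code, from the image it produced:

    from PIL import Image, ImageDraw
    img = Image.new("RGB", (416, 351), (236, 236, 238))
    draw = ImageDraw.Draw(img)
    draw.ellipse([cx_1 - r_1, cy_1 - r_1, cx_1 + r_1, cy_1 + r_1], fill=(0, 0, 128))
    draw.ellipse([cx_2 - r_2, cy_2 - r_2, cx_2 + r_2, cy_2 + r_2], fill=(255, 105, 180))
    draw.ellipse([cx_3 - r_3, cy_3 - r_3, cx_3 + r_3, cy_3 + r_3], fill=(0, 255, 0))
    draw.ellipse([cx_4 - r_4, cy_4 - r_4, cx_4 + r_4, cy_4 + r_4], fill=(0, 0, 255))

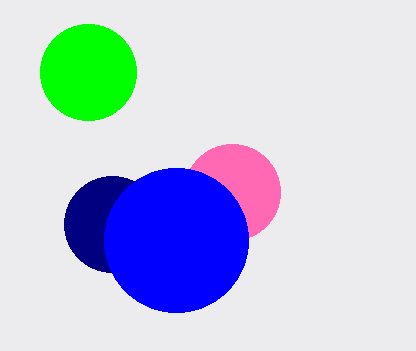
cx_1 = 112, cy_1 = 224, r_1 = 48, cx_2 = 232, cy_2 = 192, r_2 = 48, cx_3 = 88, cy_3 = 72, r_3 = 48, cx_4 = 176, cy_4 = 240, r_4 = 72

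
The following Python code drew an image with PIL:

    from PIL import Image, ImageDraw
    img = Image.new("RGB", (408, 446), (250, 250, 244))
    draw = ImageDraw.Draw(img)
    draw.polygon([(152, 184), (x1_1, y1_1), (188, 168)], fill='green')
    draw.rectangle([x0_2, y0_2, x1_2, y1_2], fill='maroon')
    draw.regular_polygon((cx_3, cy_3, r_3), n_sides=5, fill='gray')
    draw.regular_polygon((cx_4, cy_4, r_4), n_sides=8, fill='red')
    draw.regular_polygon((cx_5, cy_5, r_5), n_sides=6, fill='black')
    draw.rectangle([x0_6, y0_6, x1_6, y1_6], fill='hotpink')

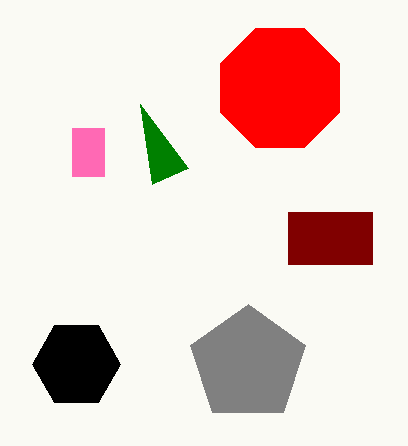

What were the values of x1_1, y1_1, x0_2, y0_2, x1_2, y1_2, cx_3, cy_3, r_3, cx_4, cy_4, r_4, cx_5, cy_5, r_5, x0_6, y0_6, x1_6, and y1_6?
x1_1 = 140
y1_1 = 104
x0_2 = 288
y0_2 = 212
x1_2 = 372
y1_2 = 264
cx_3 = 248
cy_3 = 364
r_3 = 60
cx_4 = 280
cy_4 = 88
r_4 = 64
cx_5 = 76
cy_5 = 364
r_5 = 44
x0_6 = 72
y0_6 = 128
x1_6 = 104
y1_6 = 176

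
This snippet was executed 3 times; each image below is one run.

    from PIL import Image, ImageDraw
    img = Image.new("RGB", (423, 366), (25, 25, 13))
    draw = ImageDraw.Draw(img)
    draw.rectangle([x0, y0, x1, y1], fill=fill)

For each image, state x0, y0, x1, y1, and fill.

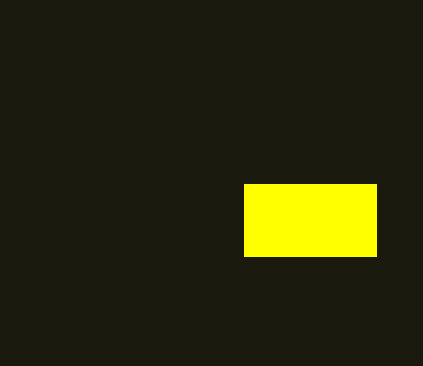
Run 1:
x0 = 244; y0 = 184; x1 = 376; y1 = 256; fill = 'yellow'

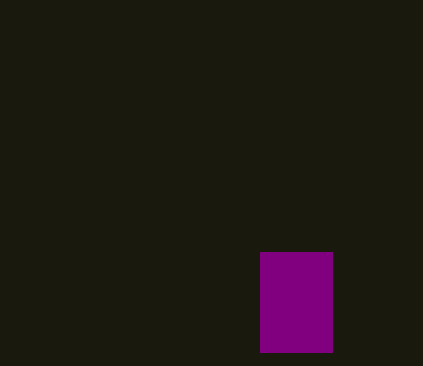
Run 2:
x0 = 260; y0 = 252; x1 = 332; y1 = 352; fill = 'purple'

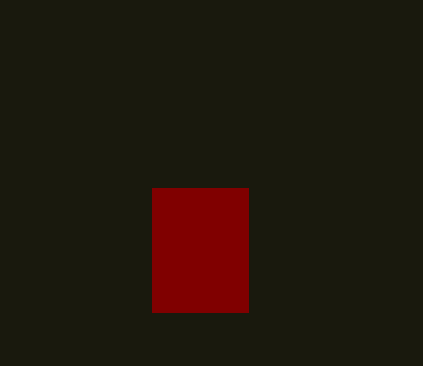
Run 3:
x0 = 152; y0 = 188; x1 = 248; y1 = 312; fill = 'maroon'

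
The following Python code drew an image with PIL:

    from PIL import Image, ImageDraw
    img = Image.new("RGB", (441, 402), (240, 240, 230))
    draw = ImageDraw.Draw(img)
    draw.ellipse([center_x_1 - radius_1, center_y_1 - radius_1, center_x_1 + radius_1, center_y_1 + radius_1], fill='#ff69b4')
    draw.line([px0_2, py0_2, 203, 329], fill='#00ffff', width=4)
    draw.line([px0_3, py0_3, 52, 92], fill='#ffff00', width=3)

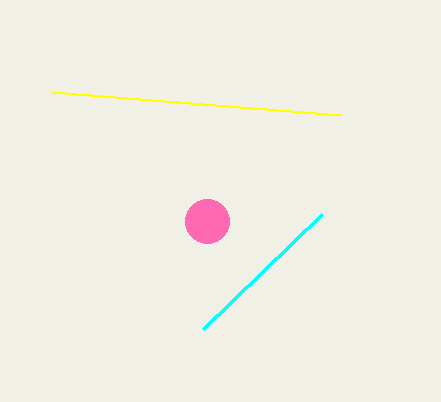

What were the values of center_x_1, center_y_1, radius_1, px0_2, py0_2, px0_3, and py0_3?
center_x_1 = 207, center_y_1 = 221, radius_1 = 22, px0_2 = 322, py0_2 = 214, px0_3 = 341, py0_3 = 115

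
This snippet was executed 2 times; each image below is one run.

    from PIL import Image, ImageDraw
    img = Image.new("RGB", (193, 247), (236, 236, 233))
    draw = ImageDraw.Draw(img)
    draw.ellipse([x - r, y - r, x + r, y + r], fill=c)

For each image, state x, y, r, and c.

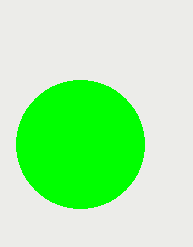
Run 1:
x = 80, y = 144, r = 64, c = 'lime'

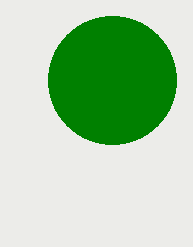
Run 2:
x = 112
y = 80
r = 64
c = 'green'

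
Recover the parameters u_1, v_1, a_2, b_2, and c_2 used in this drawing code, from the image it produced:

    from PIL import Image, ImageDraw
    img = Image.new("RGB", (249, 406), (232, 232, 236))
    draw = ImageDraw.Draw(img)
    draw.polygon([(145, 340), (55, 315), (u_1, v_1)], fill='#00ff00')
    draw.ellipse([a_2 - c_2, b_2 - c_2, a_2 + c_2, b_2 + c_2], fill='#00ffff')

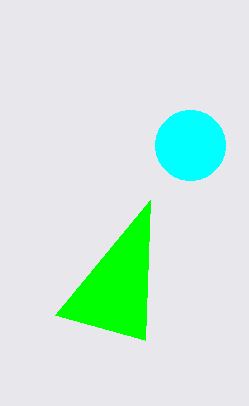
u_1 = 150, v_1 = 200, a_2 = 190, b_2 = 145, c_2 = 35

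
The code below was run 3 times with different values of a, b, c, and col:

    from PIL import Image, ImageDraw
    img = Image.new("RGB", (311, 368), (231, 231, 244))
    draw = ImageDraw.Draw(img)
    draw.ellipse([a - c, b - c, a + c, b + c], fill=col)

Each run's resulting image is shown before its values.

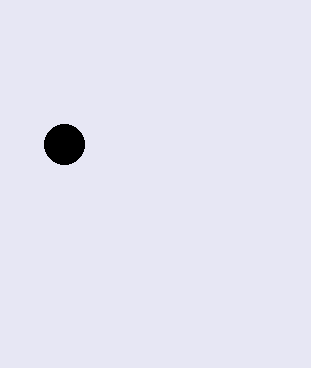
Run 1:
a = 64; b = 144; c = 20; col = 'black'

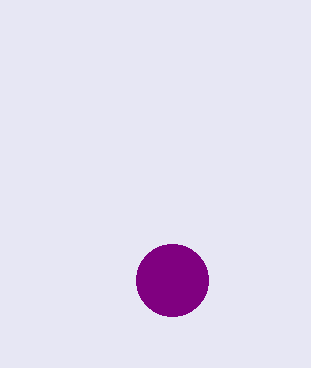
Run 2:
a = 172, b = 280, c = 36, col = 'purple'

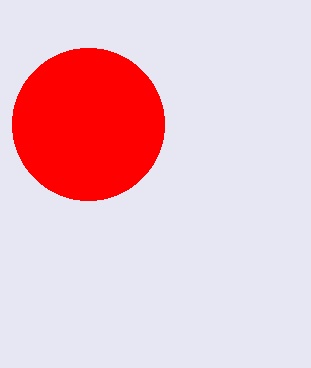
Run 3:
a = 88; b = 124; c = 76; col = 'red'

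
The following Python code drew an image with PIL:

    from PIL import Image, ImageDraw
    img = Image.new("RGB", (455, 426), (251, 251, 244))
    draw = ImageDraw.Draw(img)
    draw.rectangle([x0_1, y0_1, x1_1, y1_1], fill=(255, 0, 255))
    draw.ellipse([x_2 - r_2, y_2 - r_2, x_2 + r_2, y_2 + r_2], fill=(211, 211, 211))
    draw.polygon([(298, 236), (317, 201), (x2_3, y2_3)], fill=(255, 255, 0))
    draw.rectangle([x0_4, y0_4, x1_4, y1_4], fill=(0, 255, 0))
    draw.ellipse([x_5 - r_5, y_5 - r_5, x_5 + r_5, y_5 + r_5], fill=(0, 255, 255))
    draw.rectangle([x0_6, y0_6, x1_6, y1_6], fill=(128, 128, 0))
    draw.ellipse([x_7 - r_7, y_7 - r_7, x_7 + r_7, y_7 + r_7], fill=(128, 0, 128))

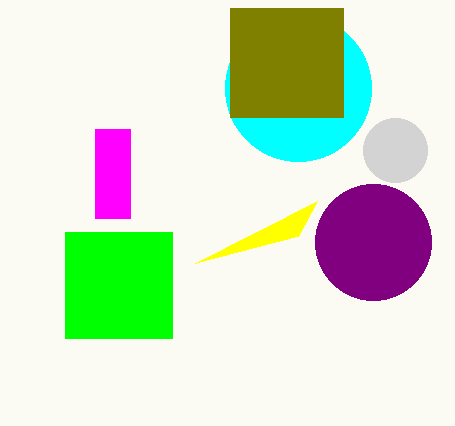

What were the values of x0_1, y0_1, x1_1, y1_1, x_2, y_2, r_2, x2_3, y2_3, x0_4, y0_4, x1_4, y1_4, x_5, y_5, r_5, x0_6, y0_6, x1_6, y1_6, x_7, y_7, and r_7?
x0_1 = 95, y0_1 = 129, x1_1 = 130, y1_1 = 218, x_2 = 395, y_2 = 150, r_2 = 32, x2_3 = 195, y2_3 = 263, x0_4 = 65, y0_4 = 232, x1_4 = 172, y1_4 = 338, x_5 = 298, y_5 = 88, r_5 = 73, x0_6 = 230, y0_6 = 8, x1_6 = 343, y1_6 = 117, x_7 = 373, y_7 = 242, r_7 = 58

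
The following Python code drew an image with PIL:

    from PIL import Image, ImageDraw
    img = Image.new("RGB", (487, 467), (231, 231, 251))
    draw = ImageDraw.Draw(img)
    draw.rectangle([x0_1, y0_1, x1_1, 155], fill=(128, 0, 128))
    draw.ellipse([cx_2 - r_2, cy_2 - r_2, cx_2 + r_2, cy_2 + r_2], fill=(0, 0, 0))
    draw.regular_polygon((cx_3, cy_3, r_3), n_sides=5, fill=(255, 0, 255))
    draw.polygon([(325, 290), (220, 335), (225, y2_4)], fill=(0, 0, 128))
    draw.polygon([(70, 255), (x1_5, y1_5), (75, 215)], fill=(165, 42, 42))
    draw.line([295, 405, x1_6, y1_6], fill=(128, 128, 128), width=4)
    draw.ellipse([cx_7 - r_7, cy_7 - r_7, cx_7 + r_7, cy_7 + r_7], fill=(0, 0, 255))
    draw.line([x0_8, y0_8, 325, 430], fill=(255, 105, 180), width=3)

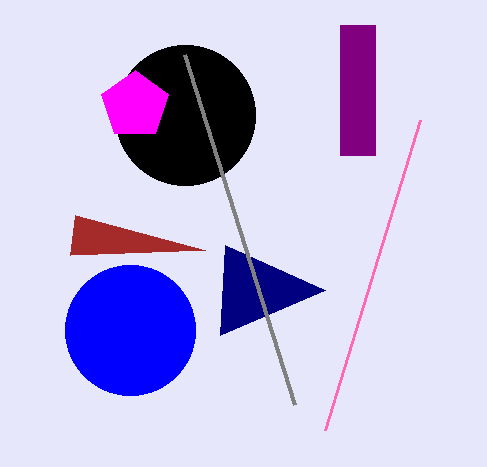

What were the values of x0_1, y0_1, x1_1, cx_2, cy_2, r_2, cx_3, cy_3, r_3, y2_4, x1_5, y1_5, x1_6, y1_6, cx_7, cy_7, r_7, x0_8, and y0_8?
x0_1 = 340
y0_1 = 25
x1_1 = 375
cx_2 = 185
cy_2 = 115
r_2 = 70
cx_3 = 135
cy_3 = 105
r_3 = 35
y2_4 = 245
x1_5 = 205
y1_5 = 250
x1_6 = 185
y1_6 = 55
cx_7 = 130
cy_7 = 330
r_7 = 65
x0_8 = 420
y0_8 = 120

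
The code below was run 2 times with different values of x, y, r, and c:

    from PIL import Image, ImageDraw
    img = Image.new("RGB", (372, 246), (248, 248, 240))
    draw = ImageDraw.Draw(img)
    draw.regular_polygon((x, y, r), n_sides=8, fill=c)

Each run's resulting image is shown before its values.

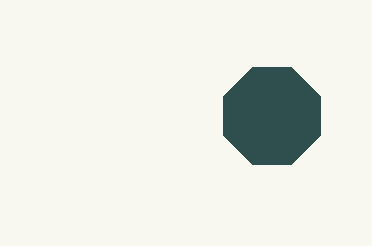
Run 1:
x = 272; y = 116; r = 52; c = 'darkslategray'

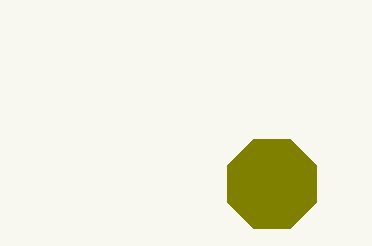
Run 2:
x = 272, y = 184, r = 48, c = 'olive'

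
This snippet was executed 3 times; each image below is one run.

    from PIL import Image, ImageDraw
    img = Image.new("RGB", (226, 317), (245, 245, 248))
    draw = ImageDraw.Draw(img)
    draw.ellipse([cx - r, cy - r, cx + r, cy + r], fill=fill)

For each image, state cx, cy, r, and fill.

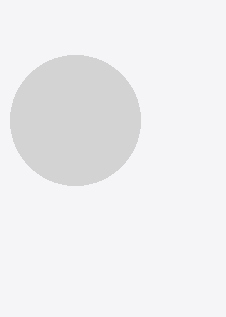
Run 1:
cx = 75
cy = 120
r = 65
fill = 'lightgray'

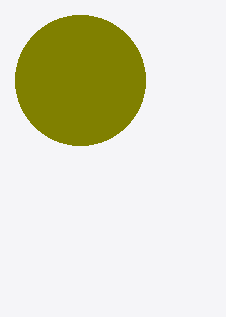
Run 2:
cx = 80
cy = 80
r = 65
fill = 'olive'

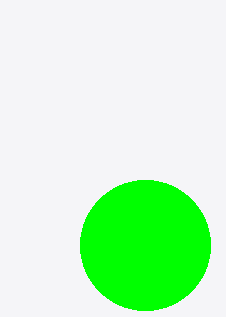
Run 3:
cx = 145; cy = 245; r = 65; fill = 'lime'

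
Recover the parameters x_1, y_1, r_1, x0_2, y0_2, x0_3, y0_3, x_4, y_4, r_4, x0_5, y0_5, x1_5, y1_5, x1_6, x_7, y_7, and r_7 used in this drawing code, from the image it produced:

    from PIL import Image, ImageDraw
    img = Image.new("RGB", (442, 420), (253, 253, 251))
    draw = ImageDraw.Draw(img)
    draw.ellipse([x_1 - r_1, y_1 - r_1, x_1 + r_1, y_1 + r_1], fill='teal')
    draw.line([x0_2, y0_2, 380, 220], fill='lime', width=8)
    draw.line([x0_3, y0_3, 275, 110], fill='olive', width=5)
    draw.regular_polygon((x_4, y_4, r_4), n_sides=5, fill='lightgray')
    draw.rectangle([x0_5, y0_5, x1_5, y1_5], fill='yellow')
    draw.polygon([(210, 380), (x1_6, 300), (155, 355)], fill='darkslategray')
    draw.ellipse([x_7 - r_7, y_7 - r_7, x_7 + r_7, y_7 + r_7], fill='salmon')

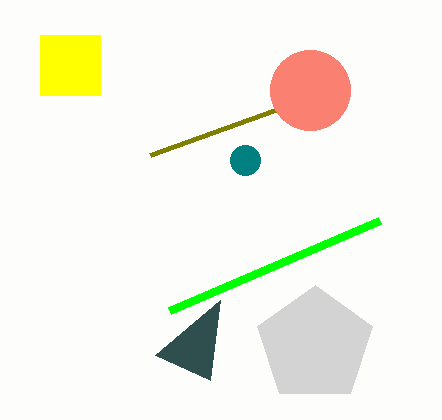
x_1 = 245; y_1 = 160; r_1 = 15; x0_2 = 170; y0_2 = 310; x0_3 = 150; y0_3 = 155; x_4 = 315; y_4 = 345; r_4 = 60; x0_5 = 40; y0_5 = 35; x1_5 = 100; y1_5 = 95; x1_6 = 220; x_7 = 310; y_7 = 90; r_7 = 40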